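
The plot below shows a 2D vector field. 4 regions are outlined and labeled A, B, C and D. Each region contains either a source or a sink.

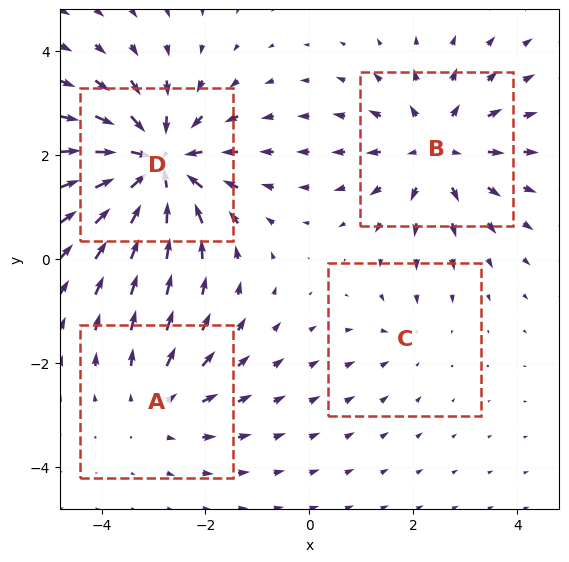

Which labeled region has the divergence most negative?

Divergence at each region's feature centre — A: about +3, B: about +4, C: about -2, D: about -7. Region D is most negative.

D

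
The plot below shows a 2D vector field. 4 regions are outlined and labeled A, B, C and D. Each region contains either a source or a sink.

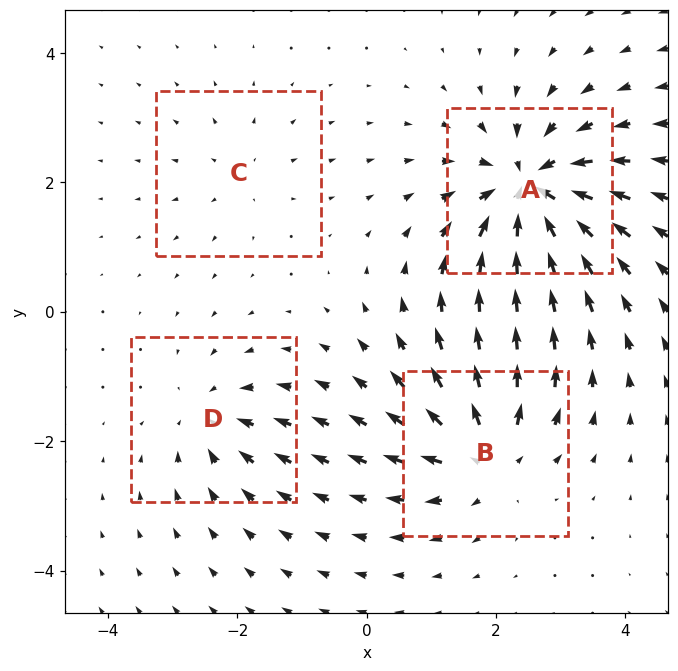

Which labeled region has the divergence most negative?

A

Divergence at each region's feature centre — A: about -8, B: about +6, C: about +2, D: about -4. Region A is most negative.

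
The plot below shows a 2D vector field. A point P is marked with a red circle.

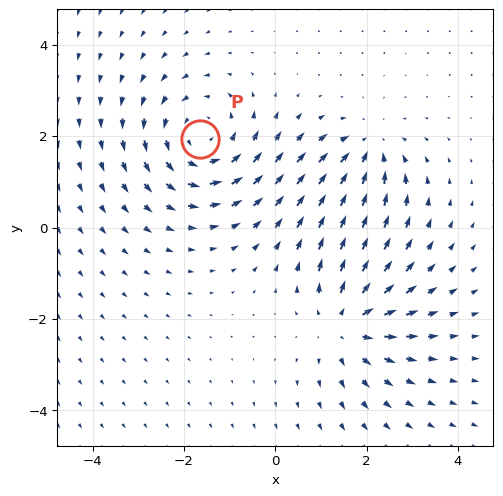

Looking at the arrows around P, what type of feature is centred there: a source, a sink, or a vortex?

At P (-1.6, 1.9) the arrows circulate counterclockwise. Divergence ≈0, curl about +4 — near-zero divergence with nonzero curl is a vortex.

vortex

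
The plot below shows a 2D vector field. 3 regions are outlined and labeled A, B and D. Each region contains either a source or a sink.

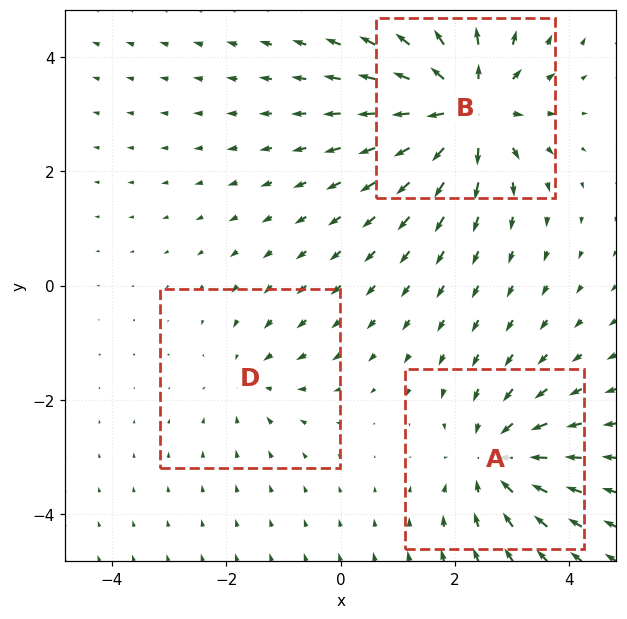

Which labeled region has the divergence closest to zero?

D

Divergence at each region's feature centre — A: about -4, B: about +5, D: about -2. Region D is closest to zero.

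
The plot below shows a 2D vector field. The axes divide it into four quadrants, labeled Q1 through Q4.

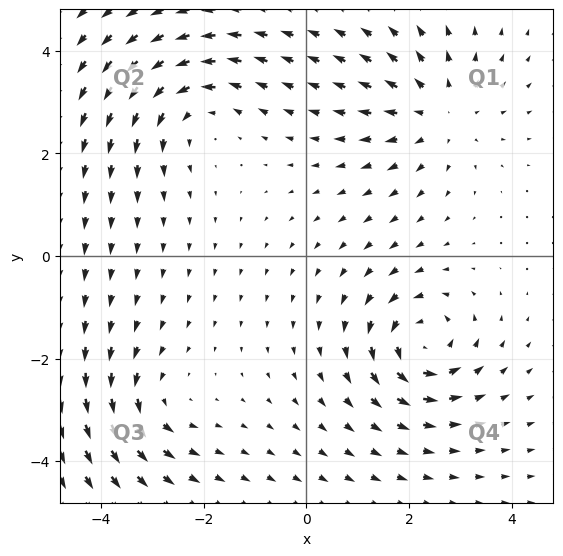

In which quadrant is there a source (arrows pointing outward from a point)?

The source sits at approximately (2.6, 2.8), which lies in quadrant Q1. The divergence there is about +4, positive as expected for a source.

Q1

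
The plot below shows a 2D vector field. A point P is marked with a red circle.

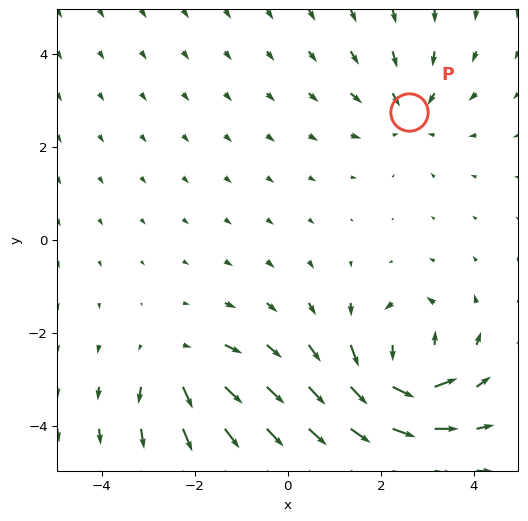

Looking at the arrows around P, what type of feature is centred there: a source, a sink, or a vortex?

At P (2.6, 2.7) the arrows converge inward. Divergence about -3, curl ≈0 — negative divergence with near-zero curl is a sink.

sink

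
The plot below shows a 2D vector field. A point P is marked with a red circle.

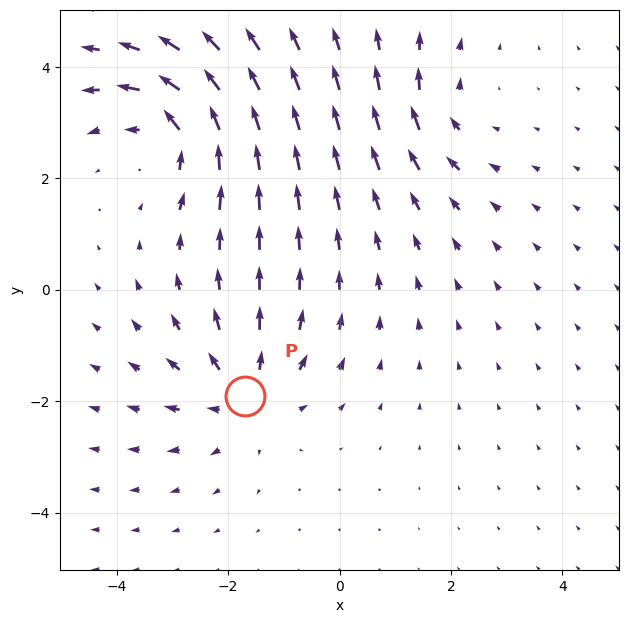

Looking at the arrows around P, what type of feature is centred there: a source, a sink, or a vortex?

At P (-1.7, -1.9) the arrows spread outward. Divergence about +4, curl ≈0 — positive divergence with near-zero curl is a source.

source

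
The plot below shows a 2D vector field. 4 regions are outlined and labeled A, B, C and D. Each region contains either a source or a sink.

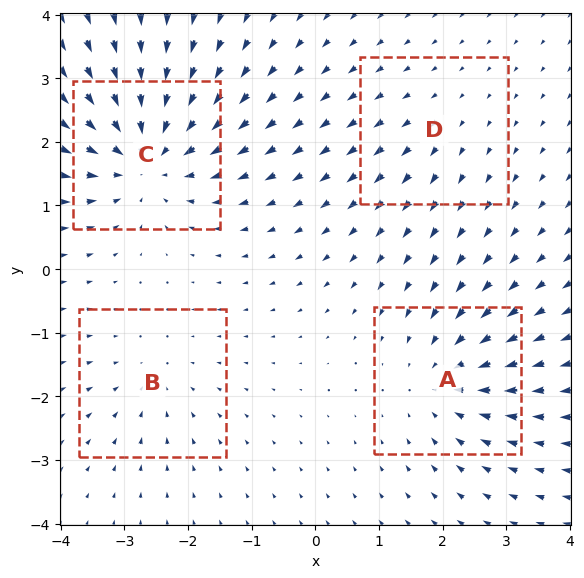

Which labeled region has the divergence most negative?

C

Divergence at each region's feature centre — A: about -4, B: about -3, C: about -7, D: about +2. Region C is most negative.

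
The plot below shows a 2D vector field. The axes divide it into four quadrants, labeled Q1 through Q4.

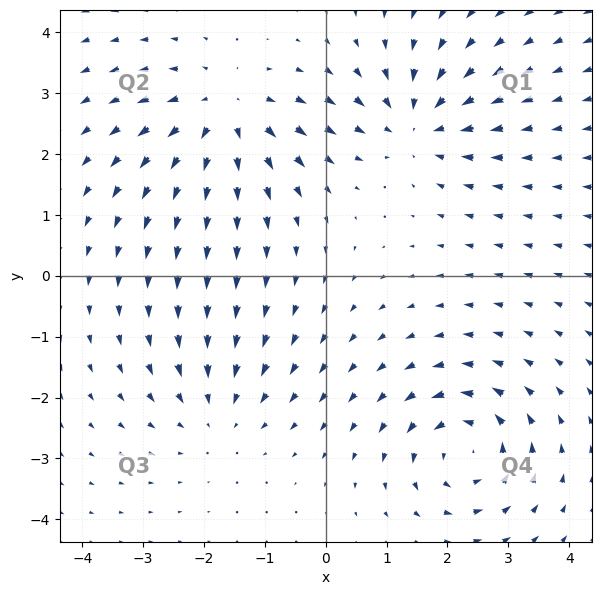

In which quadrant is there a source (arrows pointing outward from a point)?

The source sits at approximately (-1.6, 2.7), which lies in quadrant Q2. The divergence there is about +4, positive as expected for a source.

Q2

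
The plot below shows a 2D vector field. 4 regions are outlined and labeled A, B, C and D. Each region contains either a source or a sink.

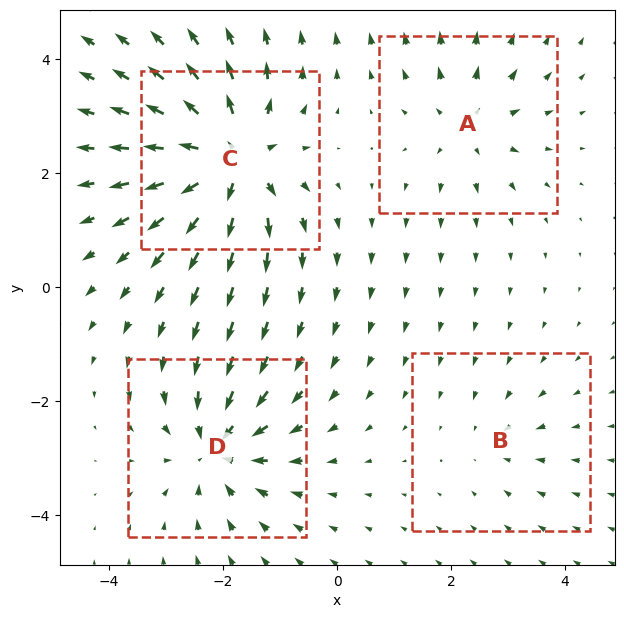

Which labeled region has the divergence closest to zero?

Divergence at each region's feature centre — A: about +4, B: about -2, C: about +8, D: about -5. Region B is closest to zero.

B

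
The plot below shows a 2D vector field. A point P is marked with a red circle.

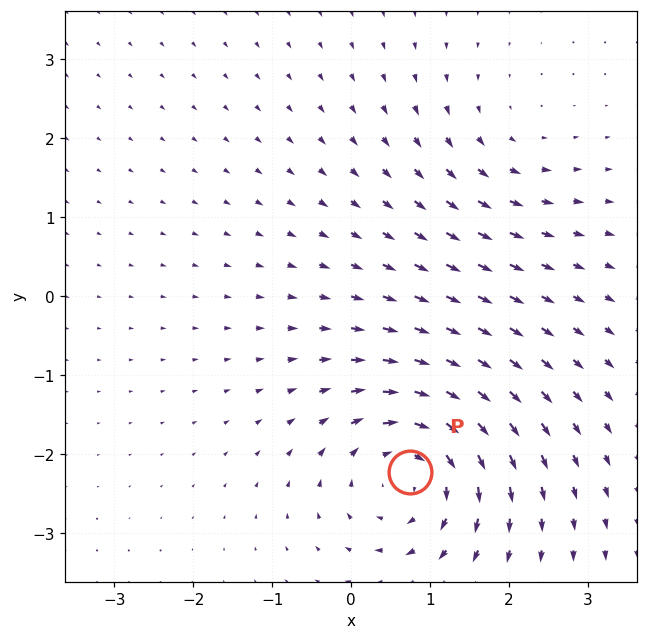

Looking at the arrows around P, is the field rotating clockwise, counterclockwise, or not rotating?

clockwise

Near P at (0.7, -2.2) the arrows circulate clockwise. The curl (z-component) there is about -6; negative curl means clockwise rotation.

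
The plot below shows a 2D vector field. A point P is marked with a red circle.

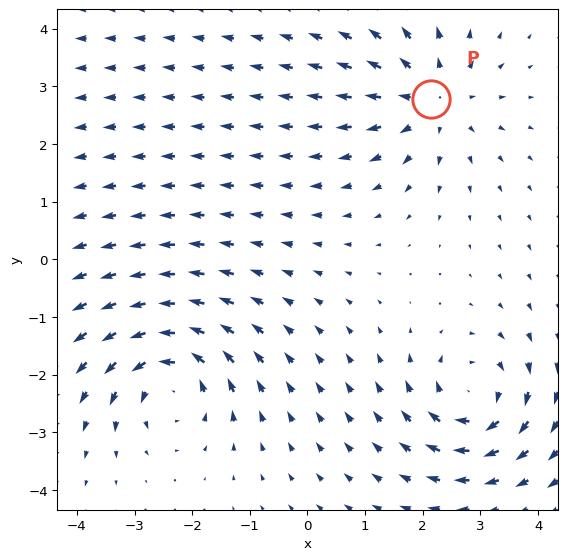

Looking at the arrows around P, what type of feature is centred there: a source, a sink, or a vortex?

source

At P (2.1, 2.8) the arrows spread outward. Divergence about +4, curl ≈0 — positive divergence with near-zero curl is a source.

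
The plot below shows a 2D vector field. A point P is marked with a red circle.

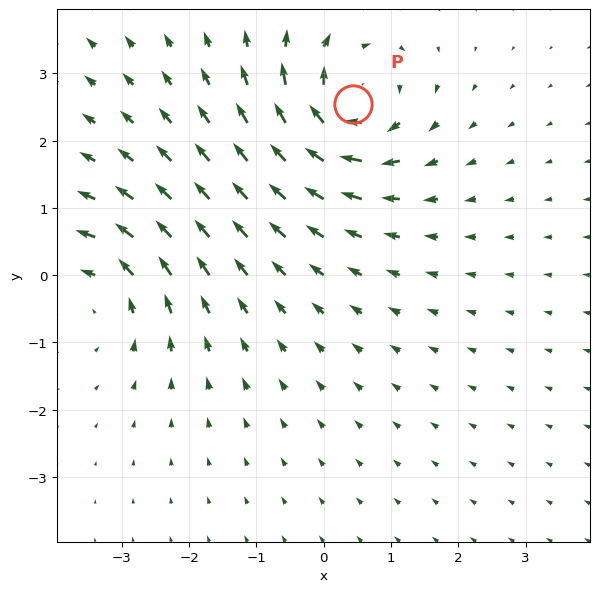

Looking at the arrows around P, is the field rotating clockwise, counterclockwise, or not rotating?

Near P at (0.4, 2.5) the arrows circulate clockwise. The curl (z-component) there is about -6; negative curl means clockwise rotation.

clockwise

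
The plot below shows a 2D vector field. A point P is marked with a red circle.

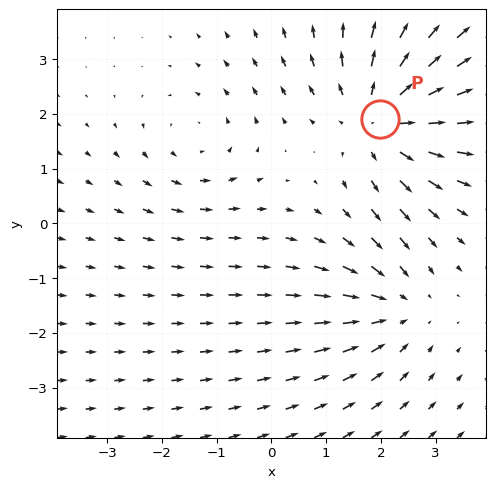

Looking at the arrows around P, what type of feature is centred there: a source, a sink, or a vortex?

At P (2.0, 1.9) the arrows spread outward. Divergence about +4, curl ≈0 — positive divergence with near-zero curl is a source.

source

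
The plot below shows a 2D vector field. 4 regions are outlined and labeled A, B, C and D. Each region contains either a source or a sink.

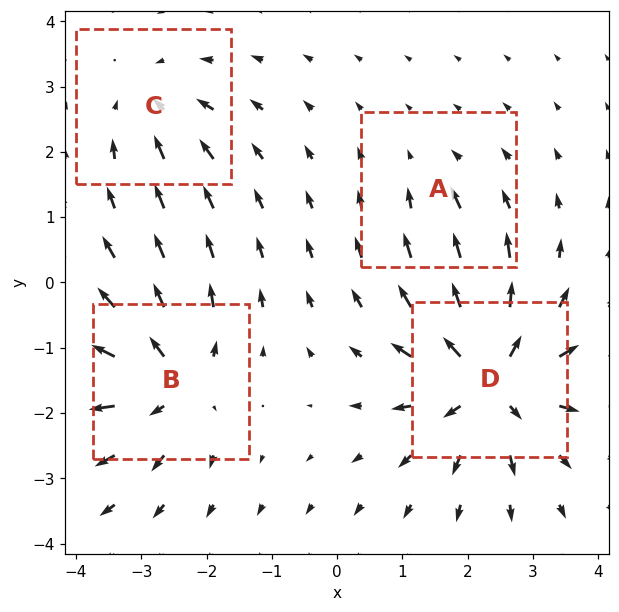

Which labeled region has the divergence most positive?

D

Divergence at each region's feature centre — A: about -2, B: about +6, C: about -4, D: about +9. Region D is most positive.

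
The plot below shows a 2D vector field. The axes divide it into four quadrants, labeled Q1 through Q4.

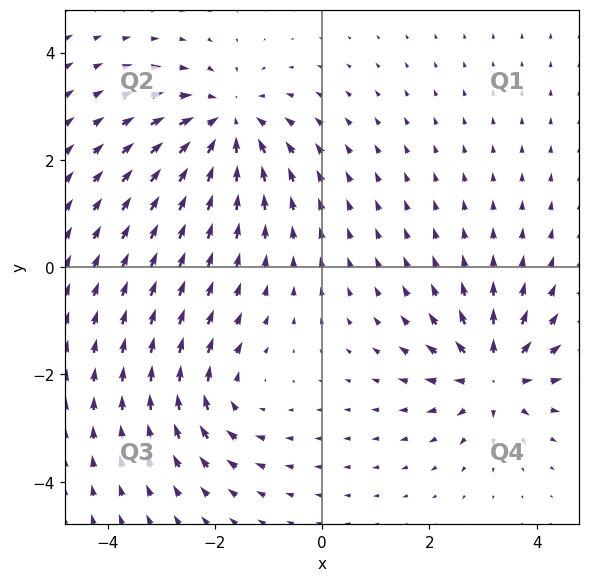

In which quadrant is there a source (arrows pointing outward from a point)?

Q4

The source sits at approximately (3.2, -2.0), which lies in quadrant Q4. The divergence there is about +5, positive as expected for a source.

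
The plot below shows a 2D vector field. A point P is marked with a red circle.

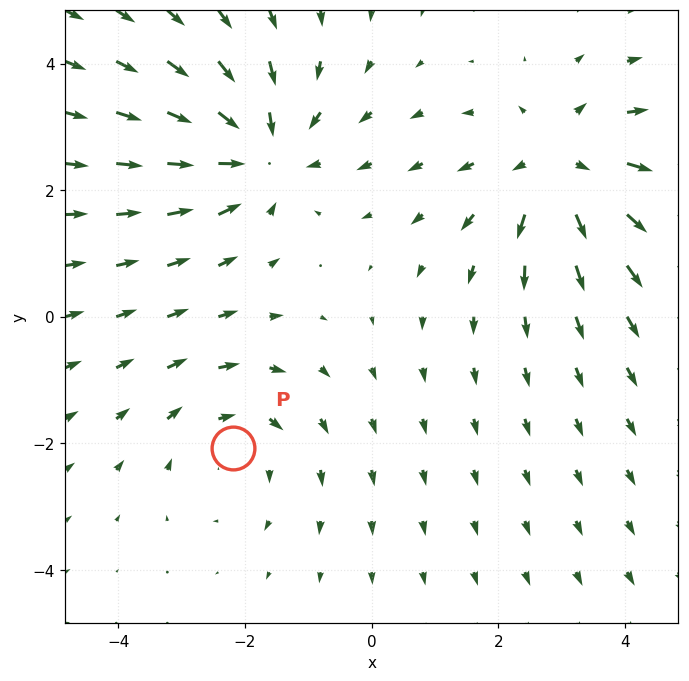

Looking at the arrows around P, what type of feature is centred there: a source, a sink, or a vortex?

vortex

At P (-2.2, -2.1) the arrows circulate clockwise. Divergence ≈0, curl about -2 — near-zero divergence with nonzero curl is a vortex.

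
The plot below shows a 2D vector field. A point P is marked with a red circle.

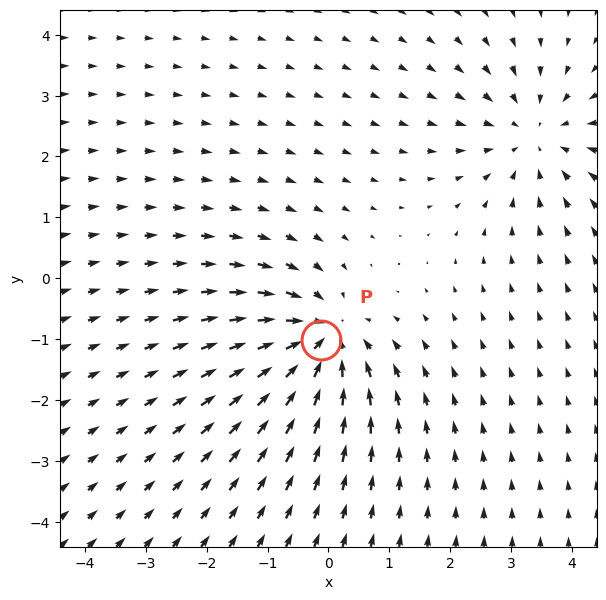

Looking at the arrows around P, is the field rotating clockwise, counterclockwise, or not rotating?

Near P at (-0.1, -1.0) the arrows show no circulation. The curl there is ≈0.

not rotating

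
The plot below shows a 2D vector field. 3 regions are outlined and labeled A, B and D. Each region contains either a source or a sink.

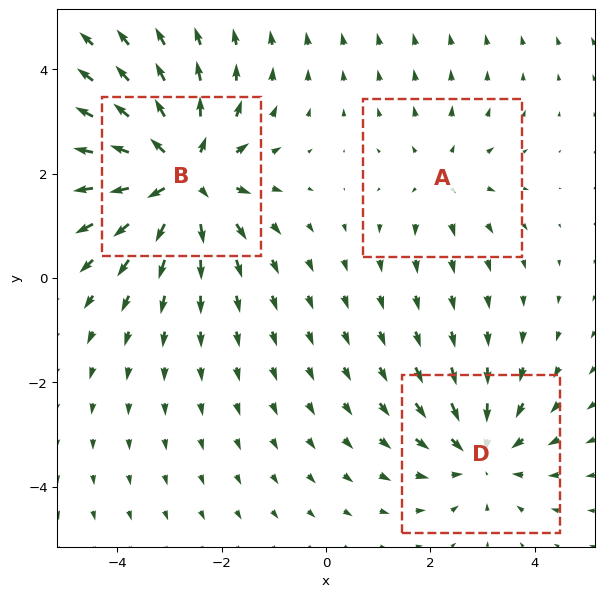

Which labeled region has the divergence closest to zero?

A

Divergence at each region's feature centre — A: about +2, B: about +5, D: about -3. Region A is closest to zero.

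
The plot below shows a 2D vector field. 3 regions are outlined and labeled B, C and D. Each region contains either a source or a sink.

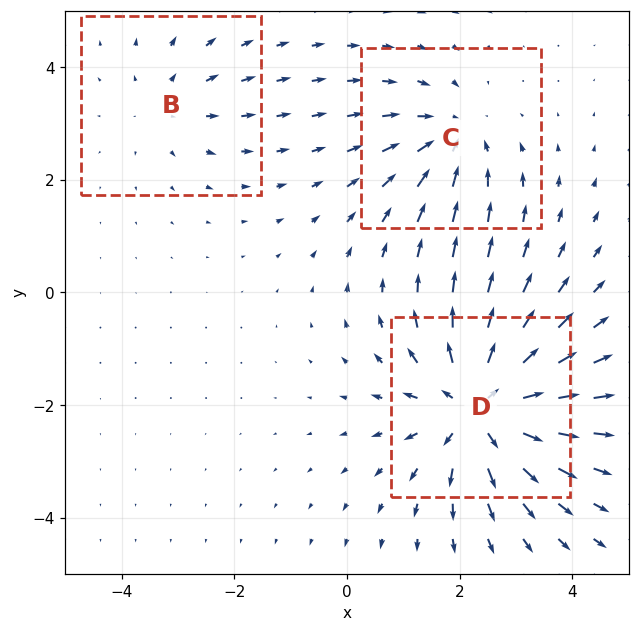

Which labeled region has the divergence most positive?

D

Divergence at each region's feature centre — B: about +2, C: about -3, D: about +5. Region D is most positive.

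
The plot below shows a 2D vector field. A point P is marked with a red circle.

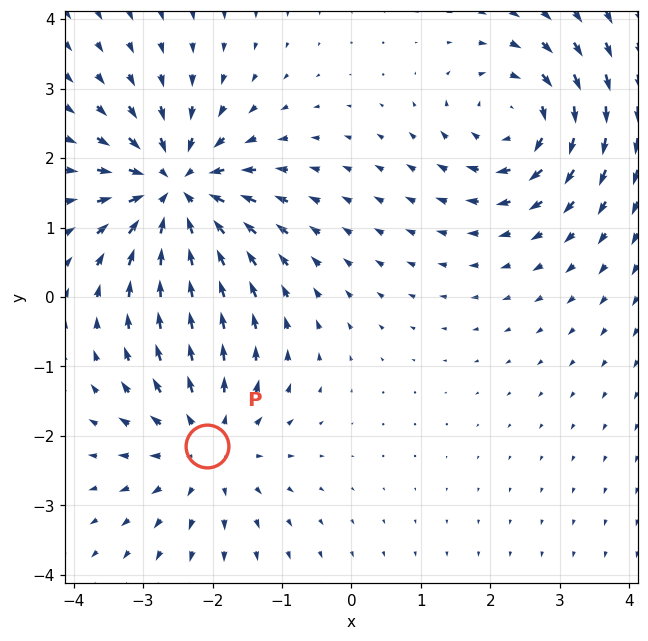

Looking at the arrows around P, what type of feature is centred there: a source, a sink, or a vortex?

source

At P (-2.1, -2.1) the arrows spread outward. Divergence about +3, curl ≈0 — positive divergence with near-zero curl is a source.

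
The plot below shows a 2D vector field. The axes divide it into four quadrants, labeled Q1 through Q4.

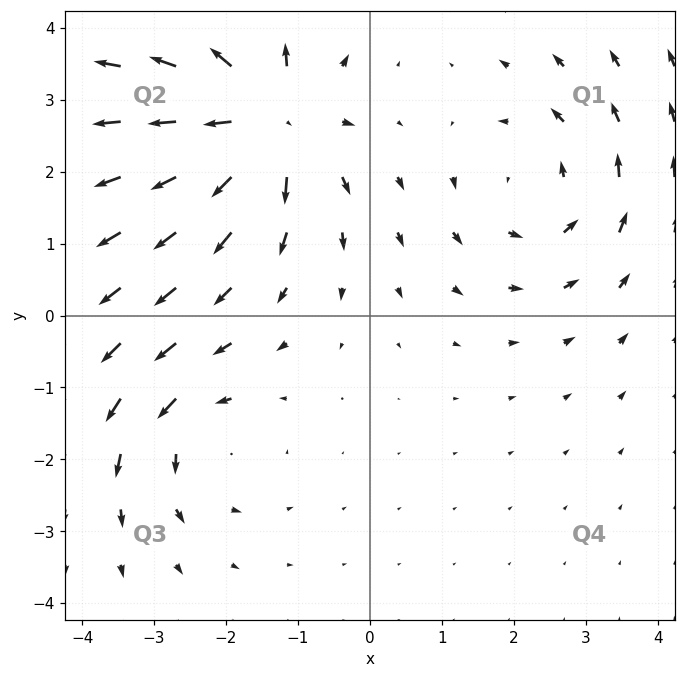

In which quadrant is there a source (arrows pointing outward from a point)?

The source sits at approximately (-1.5, 2.7), which lies in quadrant Q2. The divergence there is about +5, positive as expected for a source.

Q2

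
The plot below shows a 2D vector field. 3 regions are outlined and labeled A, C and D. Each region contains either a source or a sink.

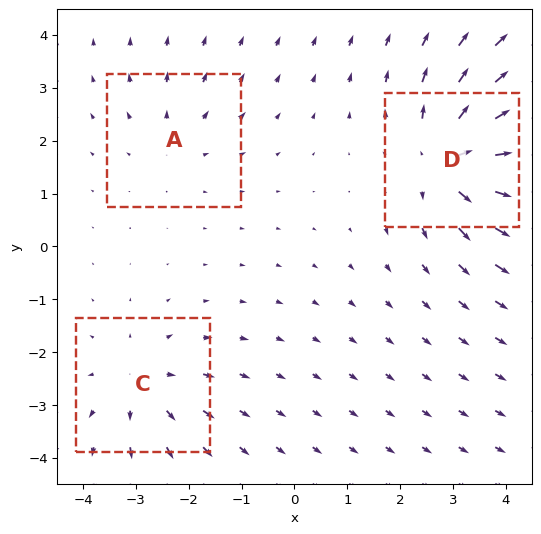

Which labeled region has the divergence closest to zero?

A

Divergence at each region's feature centre — A: about +2, C: about +3, D: about +5. Region A is closest to zero.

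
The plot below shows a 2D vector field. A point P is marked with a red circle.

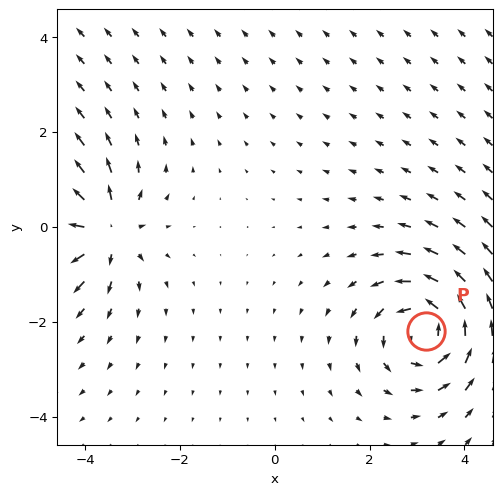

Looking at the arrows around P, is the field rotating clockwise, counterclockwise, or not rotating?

counterclockwise

Near P at (3.2, -2.2) the arrows circulate counterclockwise. The curl (z-component) there is about +4; positive curl means counterclockwise rotation.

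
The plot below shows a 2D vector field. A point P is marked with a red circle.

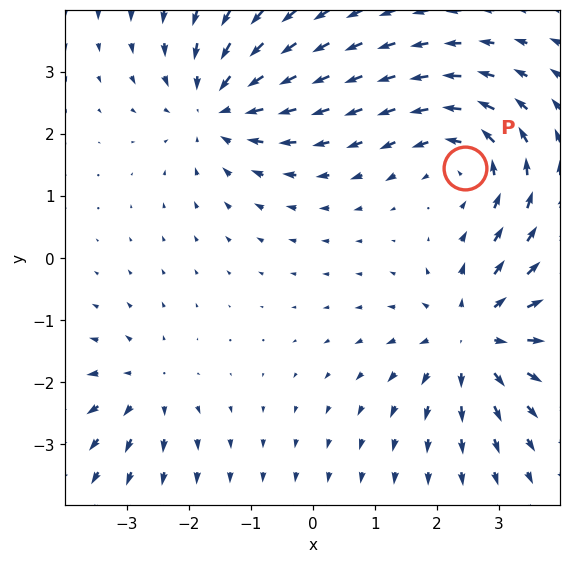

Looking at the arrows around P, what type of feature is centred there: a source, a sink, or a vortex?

At P (2.5, 1.5) the arrows circulate counterclockwise. Divergence ≈0, curl about +5 — near-zero divergence with nonzero curl is a vortex.

vortex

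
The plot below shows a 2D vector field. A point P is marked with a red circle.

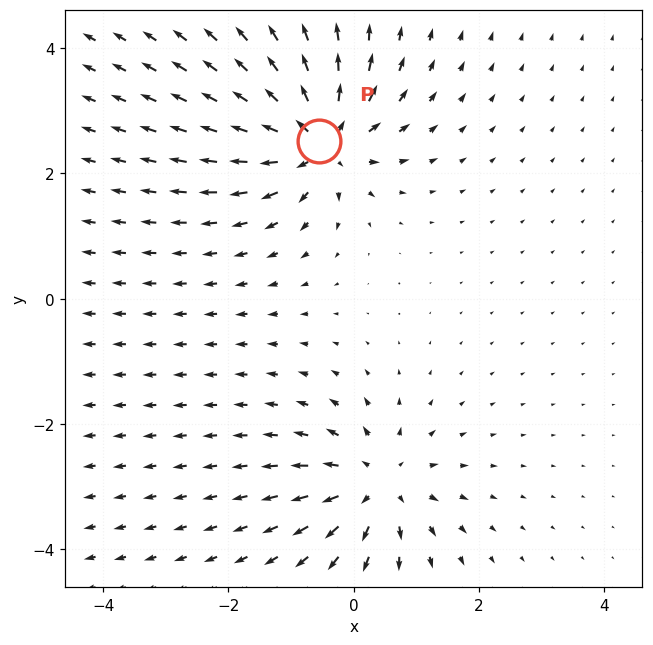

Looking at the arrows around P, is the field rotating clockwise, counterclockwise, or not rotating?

Near P at (-0.6, 2.5) the arrows show no circulation. The curl there is ≈0.

not rotating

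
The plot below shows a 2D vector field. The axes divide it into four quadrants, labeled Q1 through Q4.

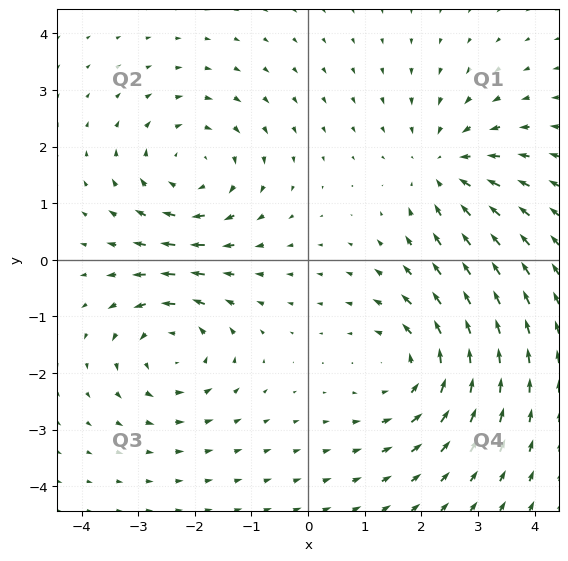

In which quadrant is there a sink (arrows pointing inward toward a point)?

Q1

The sink sits at approximately (2.4, 1.6), which lies in quadrant Q1. The divergence there is about -4, negative as expected for a sink.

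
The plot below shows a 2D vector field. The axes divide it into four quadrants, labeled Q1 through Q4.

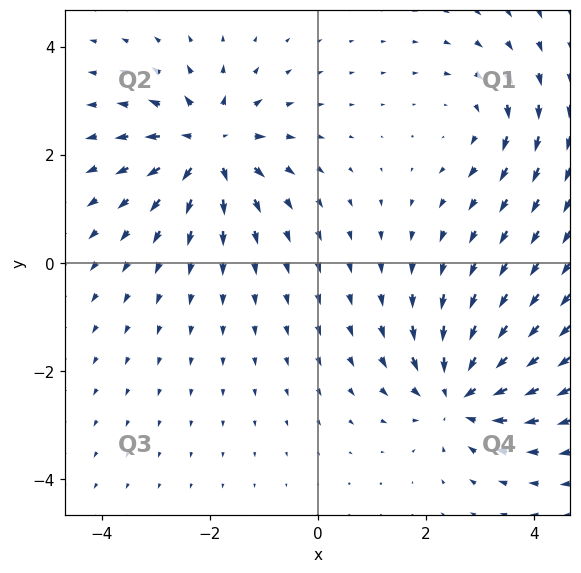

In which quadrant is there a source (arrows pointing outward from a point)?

Q2

The source sits at approximately (-2.0, 2.2), which lies in quadrant Q2. The divergence there is about +6, positive as expected for a source.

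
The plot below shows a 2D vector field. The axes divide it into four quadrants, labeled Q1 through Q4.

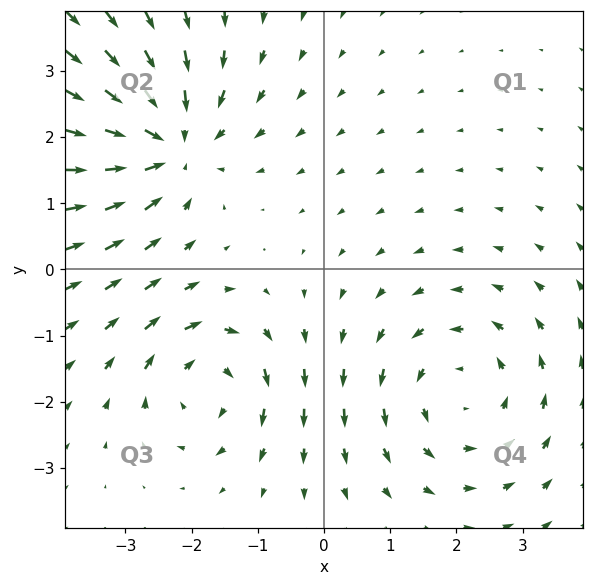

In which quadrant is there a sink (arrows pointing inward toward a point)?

The sink sits at approximately (-2.3, 1.9), which lies in quadrant Q2. The divergence there is about -5, negative as expected for a sink.

Q2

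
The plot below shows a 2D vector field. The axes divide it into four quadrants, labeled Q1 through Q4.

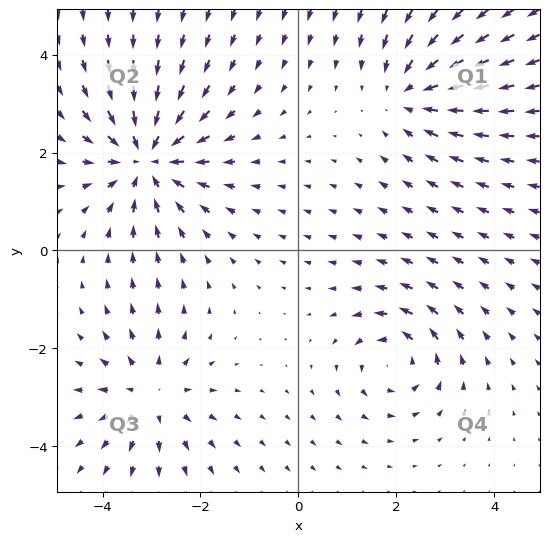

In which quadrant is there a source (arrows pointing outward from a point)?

Q3

The source sits at approximately (-3.0, -3.0), which lies in quadrant Q3. The divergence there is about +3, positive as expected for a source.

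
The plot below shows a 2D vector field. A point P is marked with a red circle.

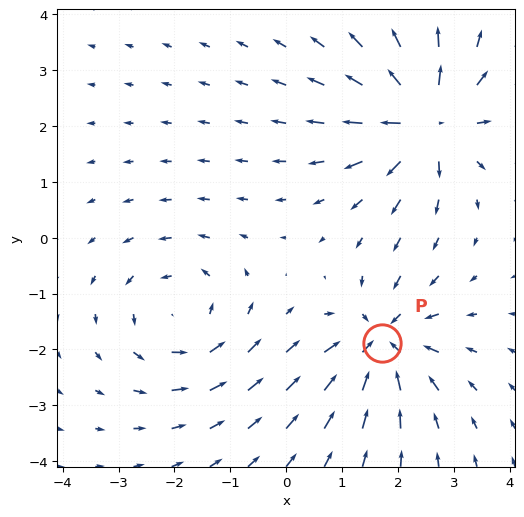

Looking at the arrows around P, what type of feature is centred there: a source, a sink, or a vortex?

sink

At P (1.7, -1.9) the arrows converge inward. Divergence about -5, curl ≈0 — negative divergence with near-zero curl is a sink.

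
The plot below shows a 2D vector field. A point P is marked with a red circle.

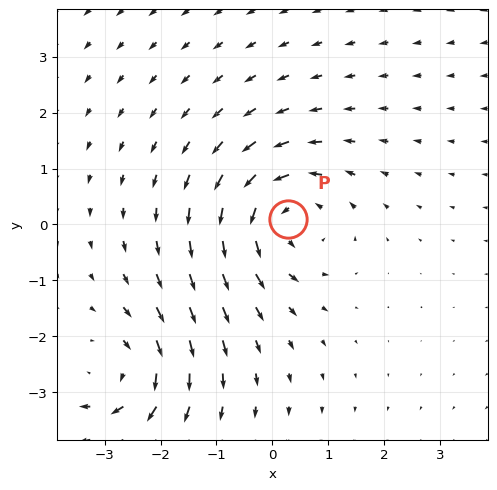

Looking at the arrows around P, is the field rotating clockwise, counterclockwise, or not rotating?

Near P at (0.3, 0.1) the arrows circulate counterclockwise. The curl (z-component) there is about +5; positive curl means counterclockwise rotation.

counterclockwise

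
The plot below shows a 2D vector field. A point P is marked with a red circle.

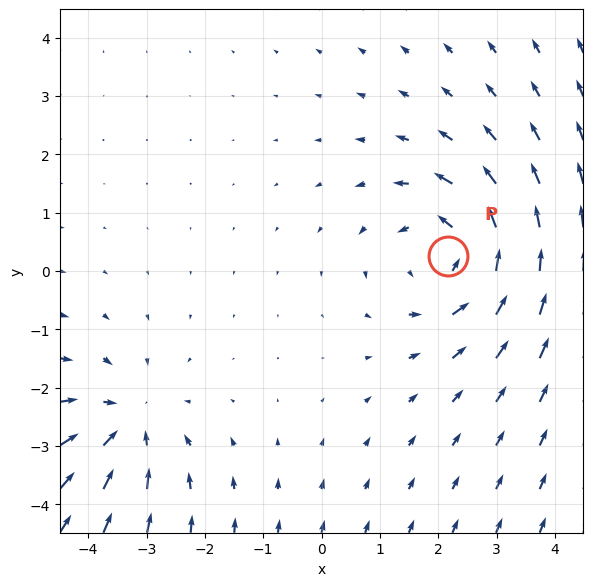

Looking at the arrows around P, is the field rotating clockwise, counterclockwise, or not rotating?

counterclockwise

Near P at (2.2, 0.3) the arrows circulate counterclockwise. The curl (z-component) there is about +3; positive curl means counterclockwise rotation.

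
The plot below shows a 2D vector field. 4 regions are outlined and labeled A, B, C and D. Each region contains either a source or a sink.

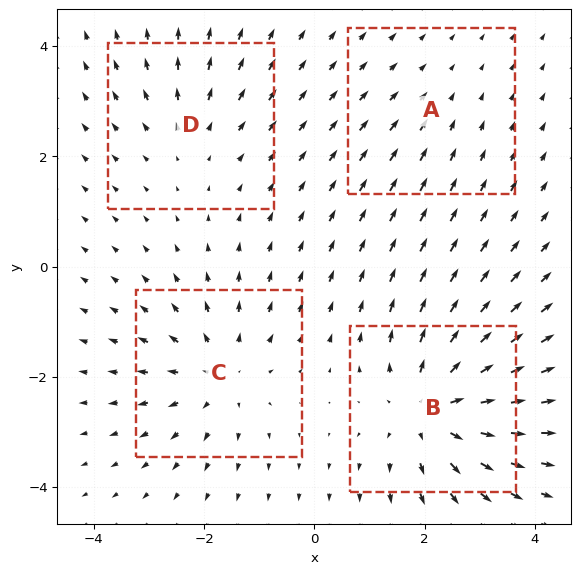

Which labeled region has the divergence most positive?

B

Divergence at each region's feature centre — A: about -2, B: about +6, C: about +5, D: about +3. Region B is most positive.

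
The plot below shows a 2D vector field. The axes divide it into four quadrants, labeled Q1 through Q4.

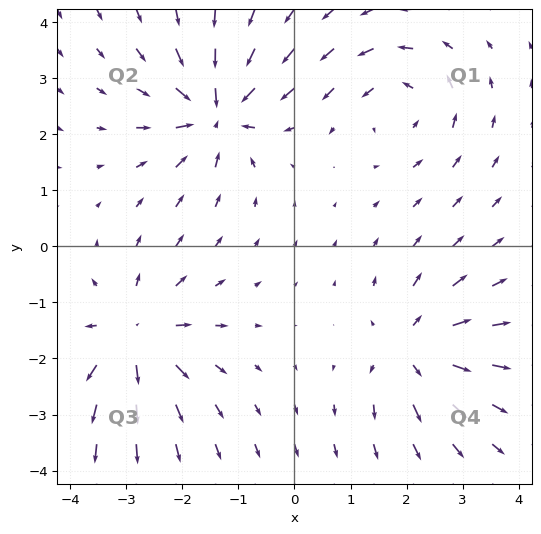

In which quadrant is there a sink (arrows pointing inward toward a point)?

Q2

The sink sits at approximately (-1.4, 2.4), which lies in quadrant Q2. The divergence there is about -6, negative as expected for a sink.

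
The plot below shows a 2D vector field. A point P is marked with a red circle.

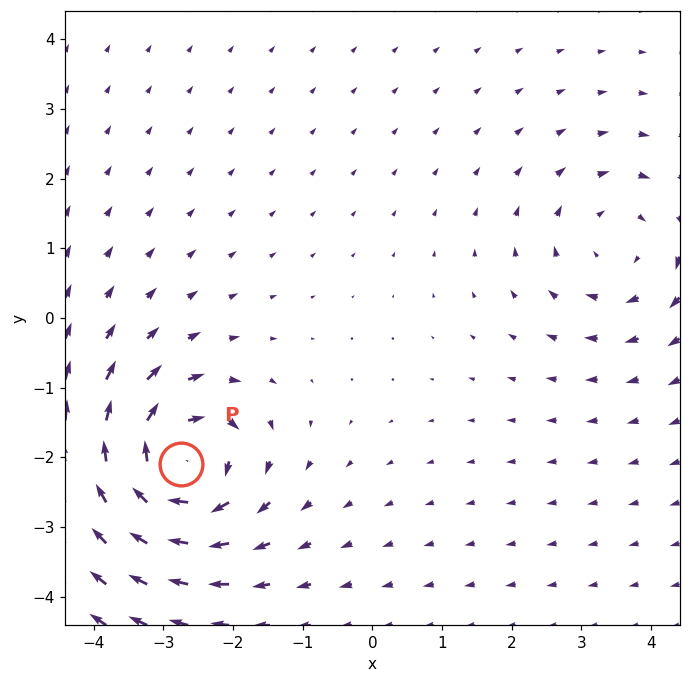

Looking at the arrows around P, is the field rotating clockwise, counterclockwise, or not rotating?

Near P at (-2.7, -2.1) the arrows circulate clockwise. The curl (z-component) there is about -6; negative curl means clockwise rotation.

clockwise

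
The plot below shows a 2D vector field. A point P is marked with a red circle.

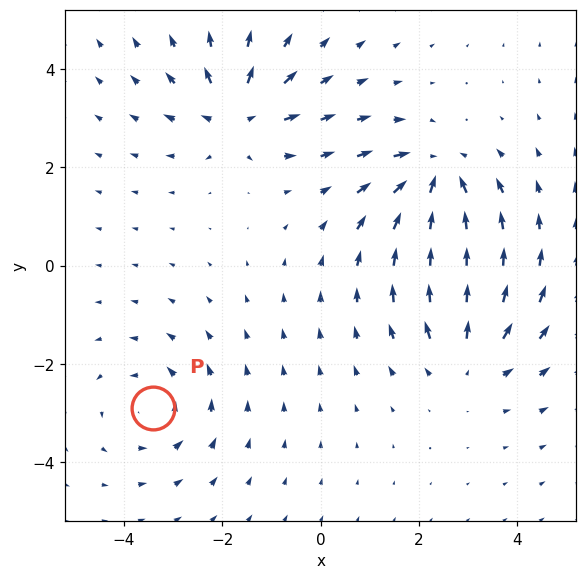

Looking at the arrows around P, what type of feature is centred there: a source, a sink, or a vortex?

At P (-3.4, -2.9) the arrows circulate counterclockwise. Divergence ≈0, curl about +3 — near-zero divergence with nonzero curl is a vortex.

vortex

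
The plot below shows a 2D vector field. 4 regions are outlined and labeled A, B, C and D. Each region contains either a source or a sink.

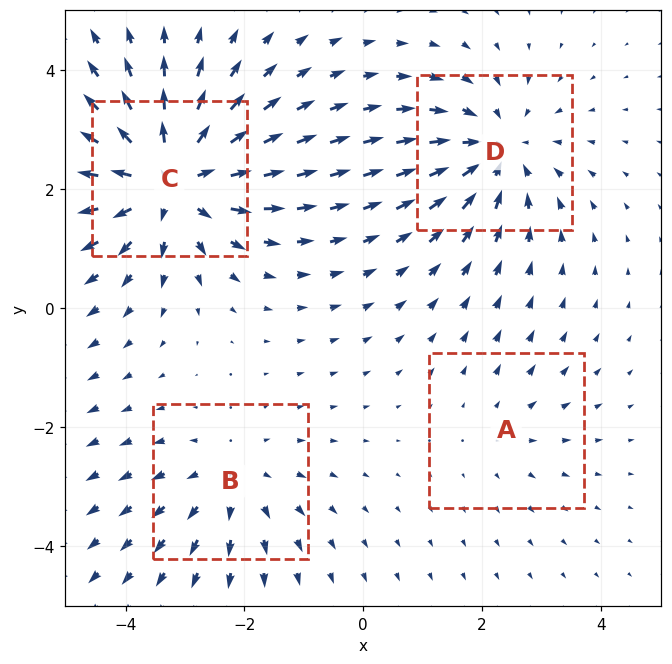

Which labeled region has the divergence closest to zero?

Divergence at each region's feature centre — A: about +2, B: about +3, C: about +6, D: about -4. Region A is closest to zero.

A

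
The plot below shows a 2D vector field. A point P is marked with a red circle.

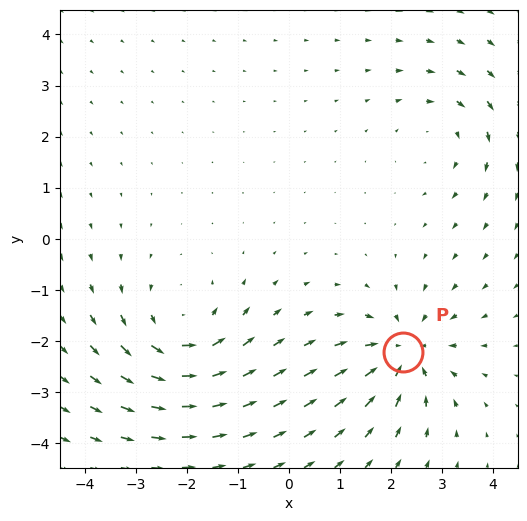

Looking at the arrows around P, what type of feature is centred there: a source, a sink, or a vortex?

sink

At P (2.2, -2.2) the arrows converge inward. Divergence about -5, curl ≈0 — negative divergence with near-zero curl is a sink.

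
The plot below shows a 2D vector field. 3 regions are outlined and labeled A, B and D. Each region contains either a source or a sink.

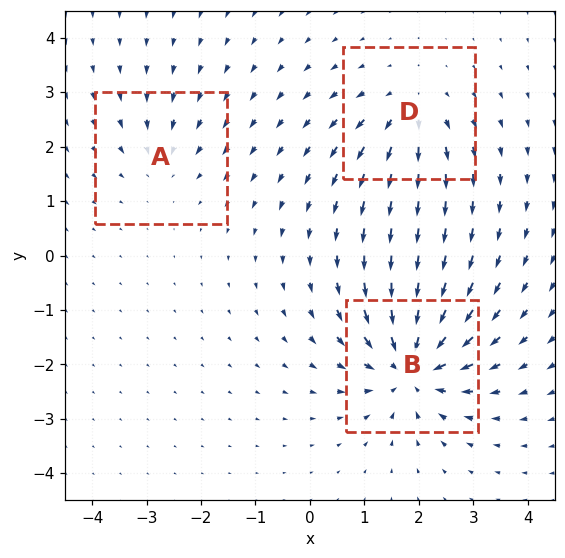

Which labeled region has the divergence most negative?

Divergence at each region's feature centre — A: about -2, B: about -6, D: about +3. Region B is most negative.

B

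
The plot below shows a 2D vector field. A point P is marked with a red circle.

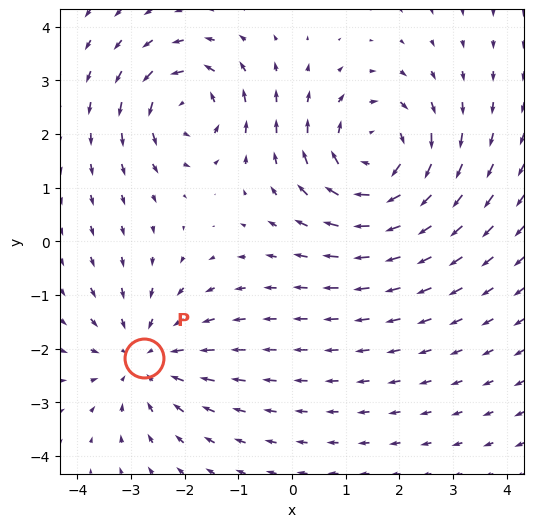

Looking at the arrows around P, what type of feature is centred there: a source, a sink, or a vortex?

sink

At P (-2.8, -2.2) the arrows converge inward. Divergence about -3, curl ≈0 — negative divergence with near-zero curl is a sink.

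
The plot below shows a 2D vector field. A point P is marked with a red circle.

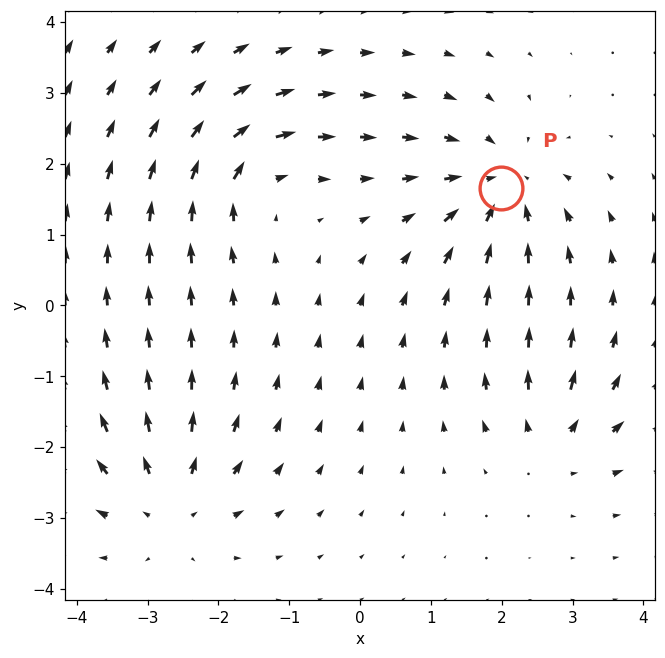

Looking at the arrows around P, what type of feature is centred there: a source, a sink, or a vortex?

At P (2.0, 1.7) the arrows converge inward. Divergence about -5, curl ≈0 — negative divergence with near-zero curl is a sink.

sink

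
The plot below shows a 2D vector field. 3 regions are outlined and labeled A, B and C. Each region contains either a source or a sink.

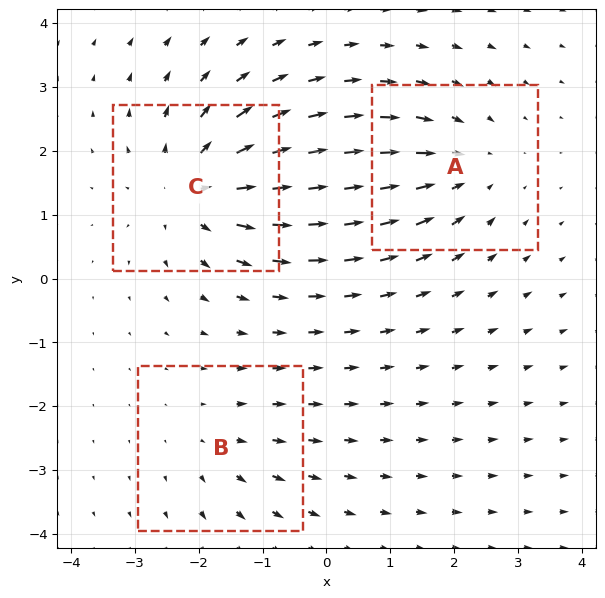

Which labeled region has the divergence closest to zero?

B

Divergence at each region's feature centre — A: about -3, B: about +2, C: about +4. Region B is closest to zero.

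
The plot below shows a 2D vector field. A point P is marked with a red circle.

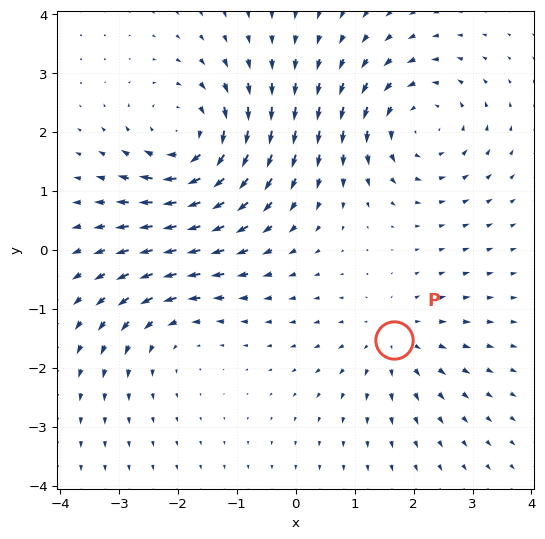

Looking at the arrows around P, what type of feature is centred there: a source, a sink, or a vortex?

At P (1.7, -1.5) the arrows spread outward. Divergence about +3, curl ≈0 — positive divergence with near-zero curl is a source.

source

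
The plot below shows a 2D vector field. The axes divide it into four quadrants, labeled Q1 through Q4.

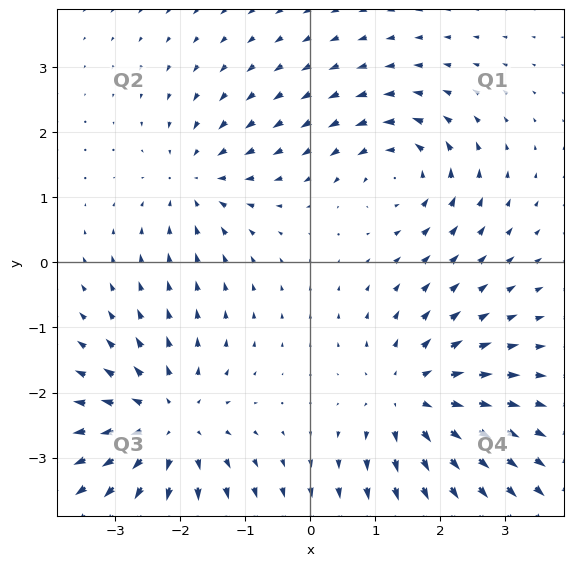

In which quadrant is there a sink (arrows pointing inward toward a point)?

The sink sits at approximately (-1.8, 1.3), which lies in quadrant Q2. The divergence there is about -3, negative as expected for a sink.

Q2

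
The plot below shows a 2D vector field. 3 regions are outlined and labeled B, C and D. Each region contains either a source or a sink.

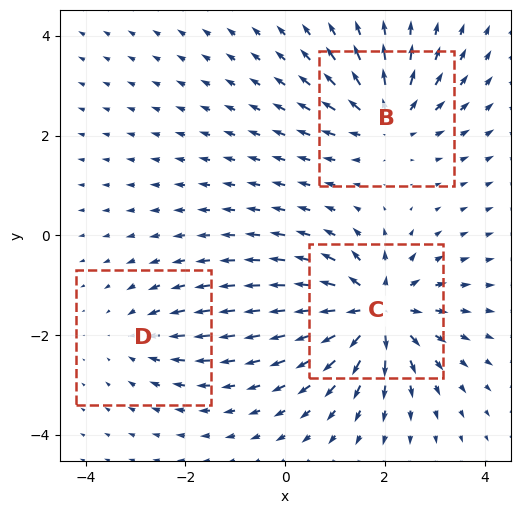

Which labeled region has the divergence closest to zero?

Divergence at each region's feature centre — B: about +4, C: about +6, D: about -2. Region D is closest to zero.

D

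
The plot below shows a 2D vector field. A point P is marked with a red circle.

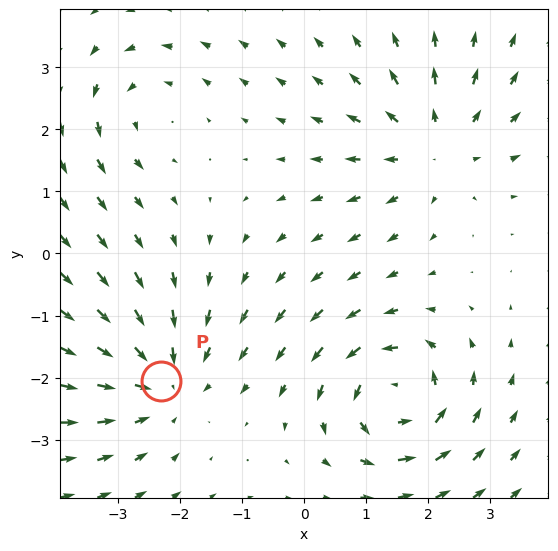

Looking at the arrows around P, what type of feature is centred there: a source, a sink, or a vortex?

sink

At P (-2.3, -2.1) the arrows converge inward. Divergence about -4, curl ≈0 — negative divergence with near-zero curl is a sink.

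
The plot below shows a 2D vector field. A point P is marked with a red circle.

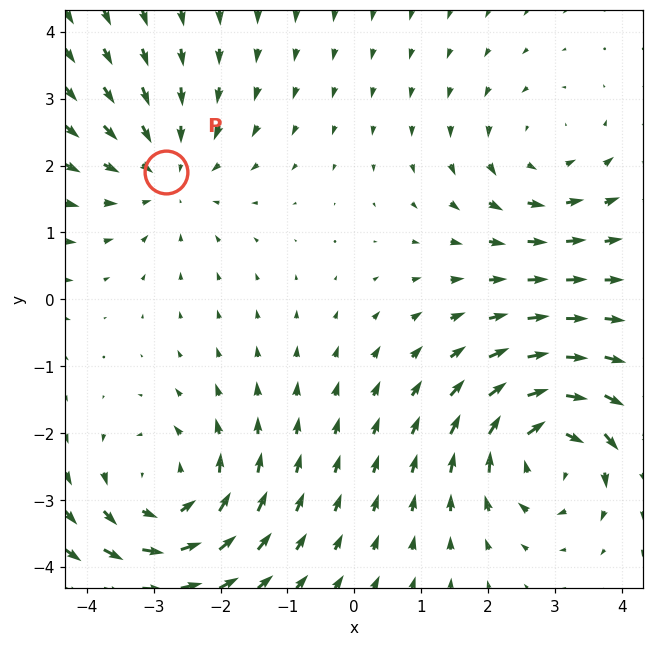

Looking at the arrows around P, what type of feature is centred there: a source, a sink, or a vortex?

sink

At P (-2.8, 1.9) the arrows converge inward. Divergence about -3, curl ≈0 — negative divergence with near-zero curl is a sink.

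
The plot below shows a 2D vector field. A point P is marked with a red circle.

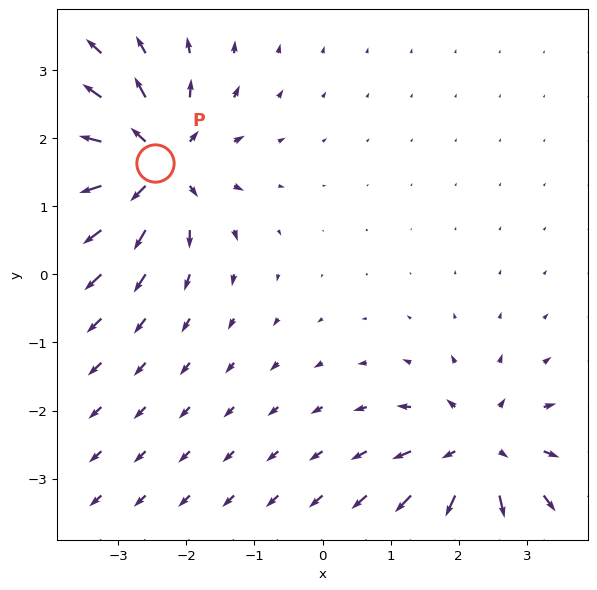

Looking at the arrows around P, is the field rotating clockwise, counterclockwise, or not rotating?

Near P at (-2.5, 1.6) the arrows show no circulation. The curl there is ≈0.

not rotating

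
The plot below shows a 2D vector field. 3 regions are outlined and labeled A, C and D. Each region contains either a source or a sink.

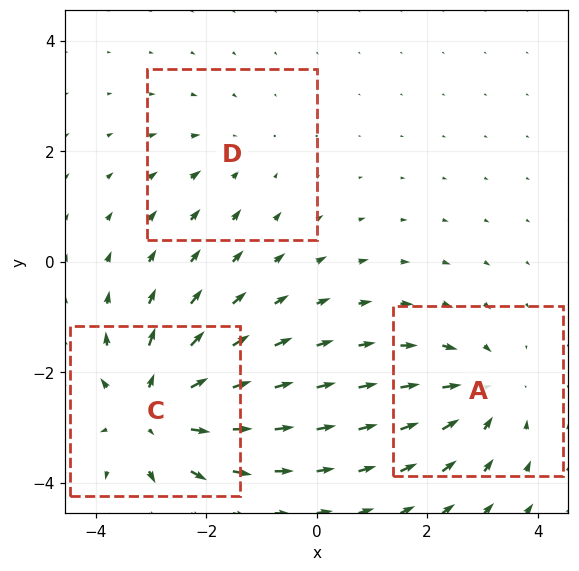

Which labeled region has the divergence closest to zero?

Divergence at each region's feature centre — A: about -3, C: about +4, D: about -2. Region D is closest to zero.

D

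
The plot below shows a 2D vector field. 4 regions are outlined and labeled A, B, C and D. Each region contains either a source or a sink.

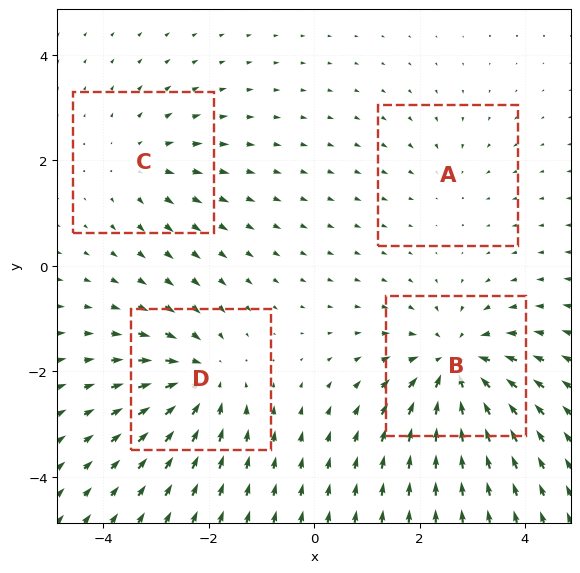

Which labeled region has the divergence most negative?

B

Divergence at each region's feature centre — A: about -2, B: about -6, C: about +3, D: about -5. Region B is most negative.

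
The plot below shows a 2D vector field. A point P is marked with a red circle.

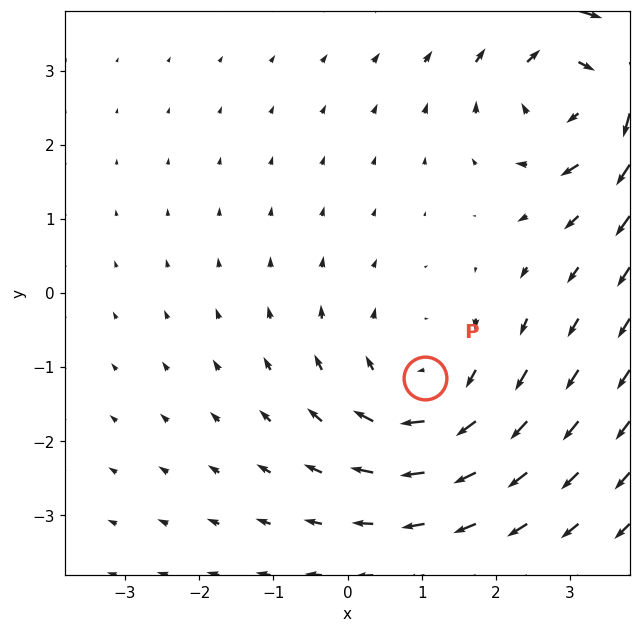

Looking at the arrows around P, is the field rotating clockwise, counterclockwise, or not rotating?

Near P at (1.0, -1.1) the arrows circulate clockwise. The curl (z-component) there is about -3; negative curl means clockwise rotation.

clockwise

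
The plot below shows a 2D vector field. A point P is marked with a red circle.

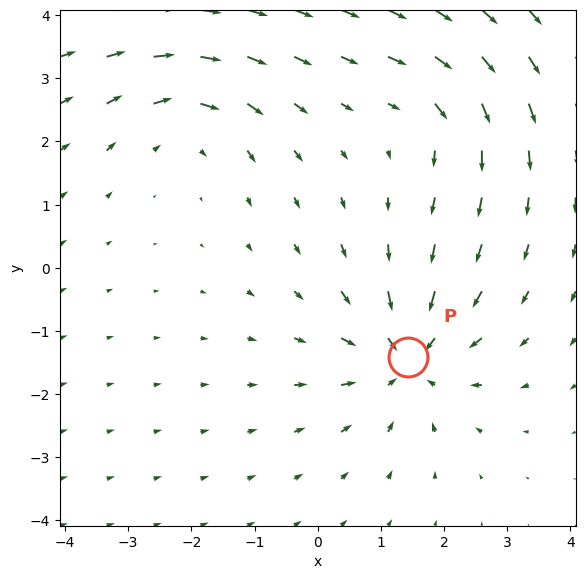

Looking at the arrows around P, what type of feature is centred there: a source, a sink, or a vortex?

sink

At P (1.4, -1.4) the arrows converge inward. Divergence about -5, curl ≈0 — negative divergence with near-zero curl is a sink.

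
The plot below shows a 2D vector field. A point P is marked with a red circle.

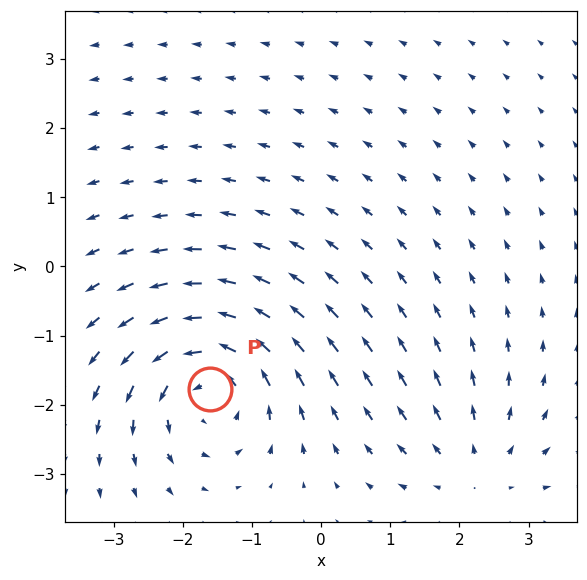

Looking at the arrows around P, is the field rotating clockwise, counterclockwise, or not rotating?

counterclockwise

Near P at (-1.6, -1.8) the arrows circulate counterclockwise. The curl (z-component) there is about +5; positive curl means counterclockwise rotation.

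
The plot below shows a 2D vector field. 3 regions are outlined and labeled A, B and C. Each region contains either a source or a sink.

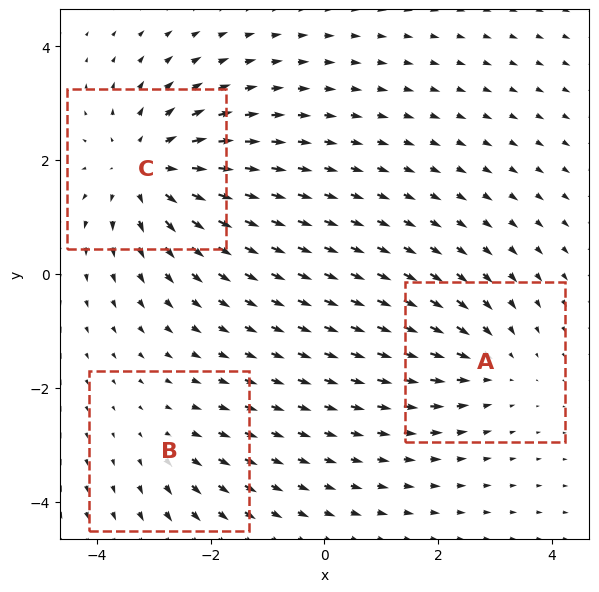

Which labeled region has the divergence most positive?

Divergence at each region's feature centre — A: about -3, B: about +2, C: about +4. Region C is most positive.

C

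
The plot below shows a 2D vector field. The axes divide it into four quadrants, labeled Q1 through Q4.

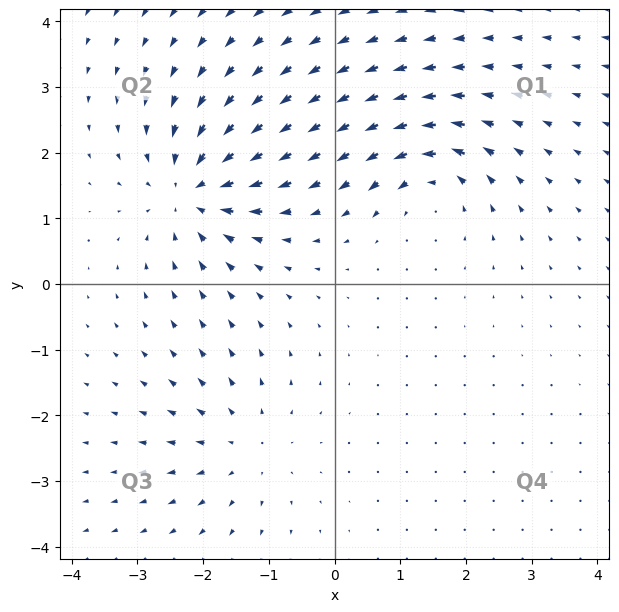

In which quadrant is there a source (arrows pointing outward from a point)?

Q3

The source sits at approximately (-1.4, -2.5), which lies in quadrant Q3. The divergence there is about +3, positive as expected for a source.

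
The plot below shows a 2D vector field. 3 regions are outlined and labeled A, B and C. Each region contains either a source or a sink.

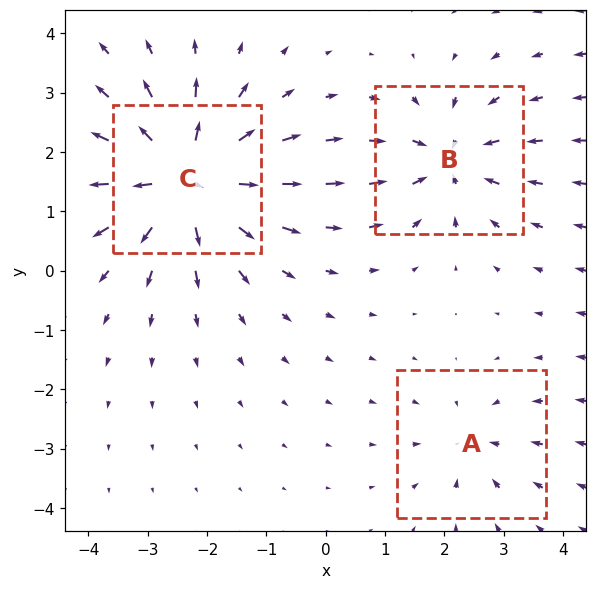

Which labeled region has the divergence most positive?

C

Divergence at each region's feature centre — A: about -2, B: about -4, C: about +6. Region C is most positive.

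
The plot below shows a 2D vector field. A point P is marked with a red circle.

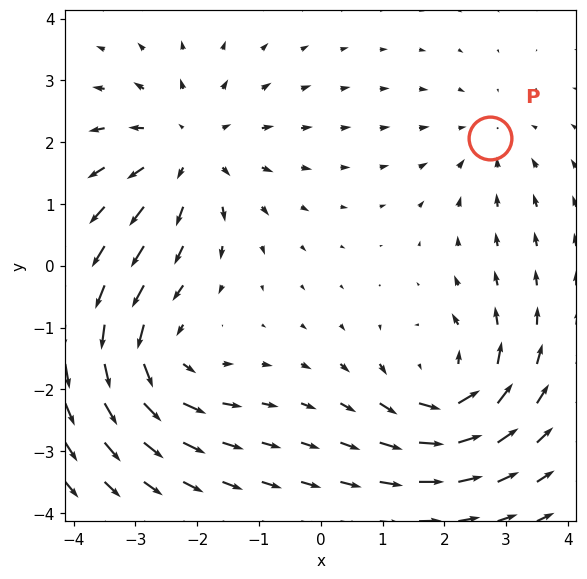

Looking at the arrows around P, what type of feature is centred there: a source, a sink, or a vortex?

sink

At P (2.7, 2.1) the arrows converge inward. Divergence about -2, curl ≈0 — negative divergence with near-zero curl is a sink.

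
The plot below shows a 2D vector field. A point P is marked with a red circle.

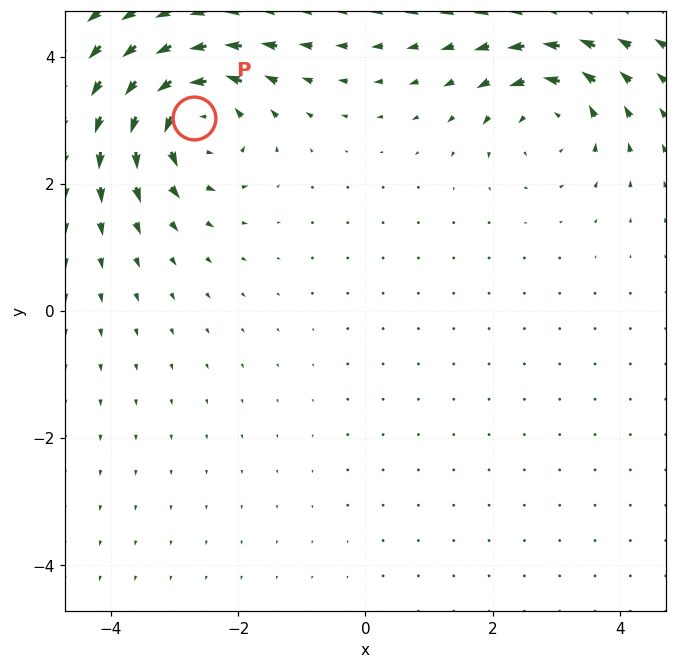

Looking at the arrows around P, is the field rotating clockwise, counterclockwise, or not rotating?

counterclockwise

Near P at (-2.7, 3.0) the arrows circulate counterclockwise. The curl (z-component) there is about +5; positive curl means counterclockwise rotation.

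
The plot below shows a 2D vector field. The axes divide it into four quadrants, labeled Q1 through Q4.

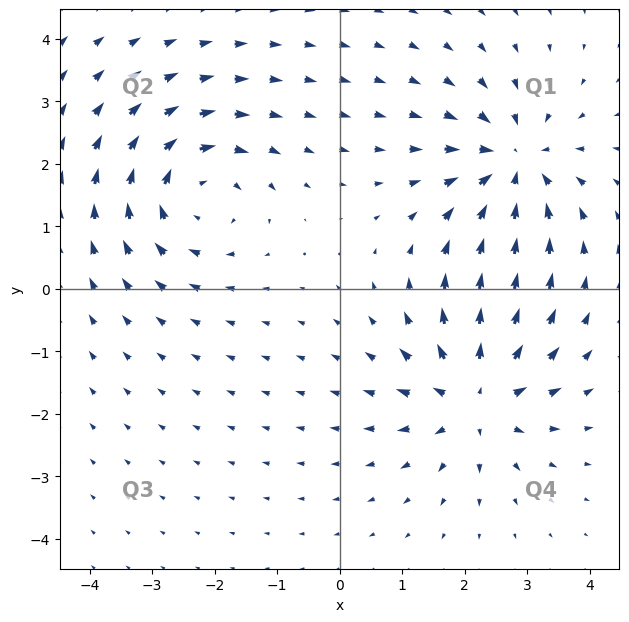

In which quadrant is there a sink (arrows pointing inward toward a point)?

The sink sits at approximately (2.8, 2.0), which lies in quadrant Q1. The divergence there is about -5, negative as expected for a sink.

Q1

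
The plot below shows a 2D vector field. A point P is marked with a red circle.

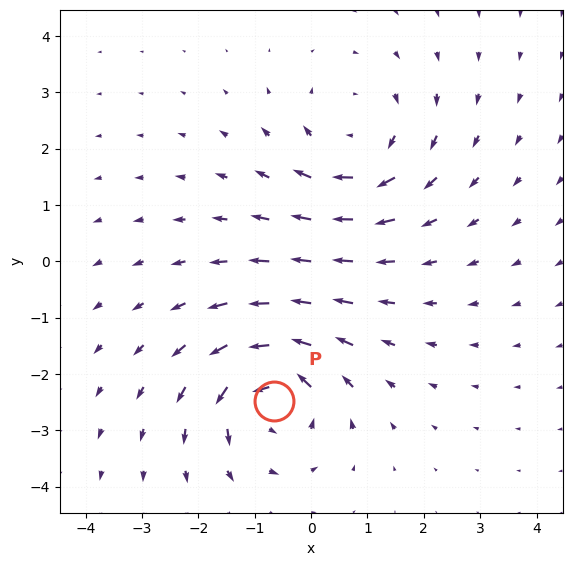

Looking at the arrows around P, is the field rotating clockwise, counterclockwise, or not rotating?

counterclockwise

Near P at (-0.7, -2.5) the arrows circulate counterclockwise. The curl (z-component) there is about +4; positive curl means counterclockwise rotation.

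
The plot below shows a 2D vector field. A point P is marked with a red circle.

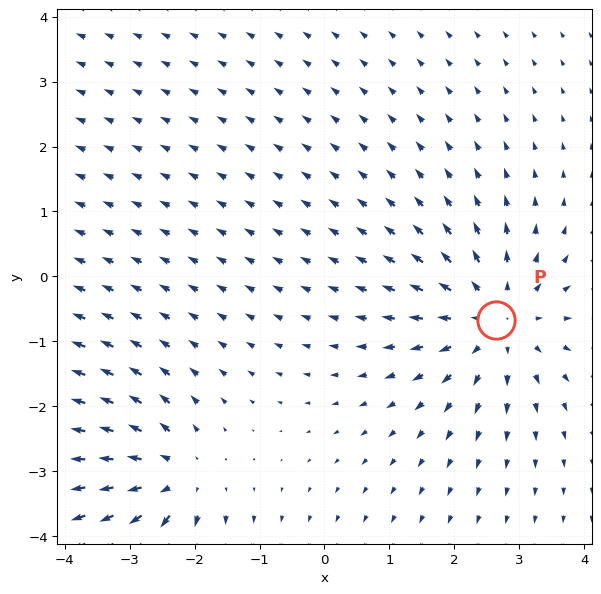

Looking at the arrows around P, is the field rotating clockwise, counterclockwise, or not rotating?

not rotating

Near P at (2.6, -0.7) the arrows show no circulation. The curl there is ≈0.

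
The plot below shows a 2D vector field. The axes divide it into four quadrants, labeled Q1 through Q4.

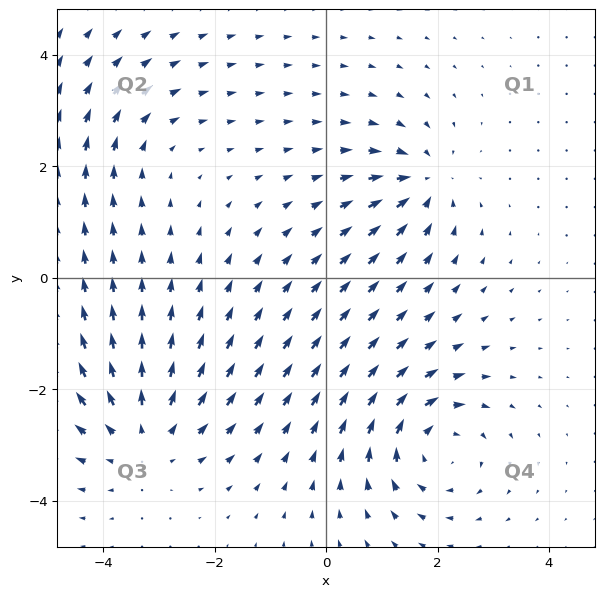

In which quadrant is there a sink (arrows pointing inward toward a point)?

Q1

The sink sits at approximately (1.7, 1.7), which lies in quadrant Q1. The divergence there is about -5, negative as expected for a sink.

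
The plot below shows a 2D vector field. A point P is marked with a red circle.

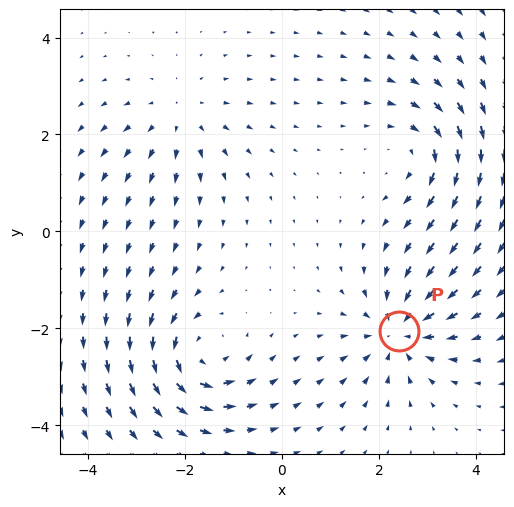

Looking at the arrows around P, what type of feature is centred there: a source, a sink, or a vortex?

sink

At P (2.4, -2.1) the arrows converge inward. Divergence about -6, curl ≈0 — negative divergence with near-zero curl is a sink.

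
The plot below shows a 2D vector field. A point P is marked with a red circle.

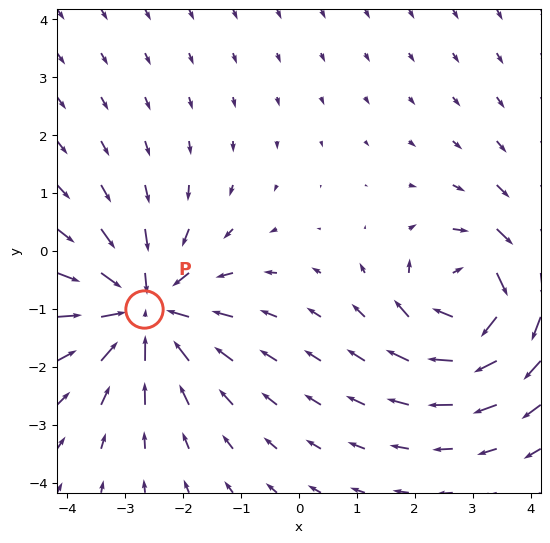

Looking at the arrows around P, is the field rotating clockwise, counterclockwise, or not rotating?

Near P at (-2.7, -1.0) the arrows show no circulation. The curl there is ≈0.

not rotating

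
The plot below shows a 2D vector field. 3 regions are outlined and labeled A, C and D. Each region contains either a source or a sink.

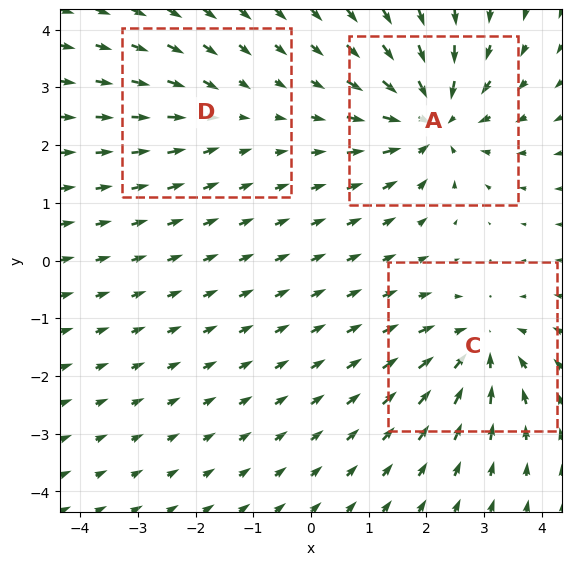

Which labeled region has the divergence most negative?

Divergence at each region's feature centre — A: about -5, C: about -4, D: about -2. Region A is most negative.

A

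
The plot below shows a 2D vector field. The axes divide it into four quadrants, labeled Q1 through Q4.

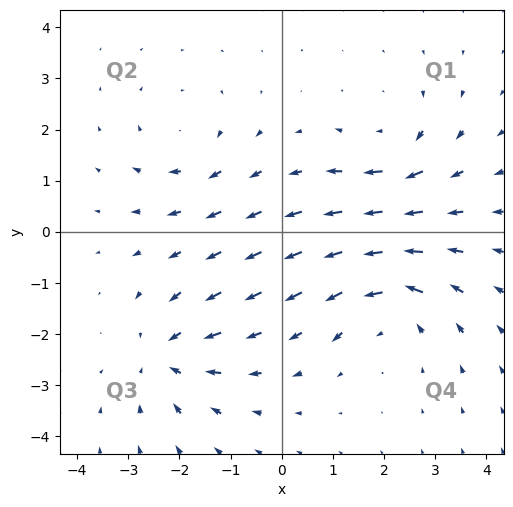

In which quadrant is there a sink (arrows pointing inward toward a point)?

Q3

The sink sits at approximately (-2.2, -2.4), which lies in quadrant Q3. The divergence there is about -4, negative as expected for a sink.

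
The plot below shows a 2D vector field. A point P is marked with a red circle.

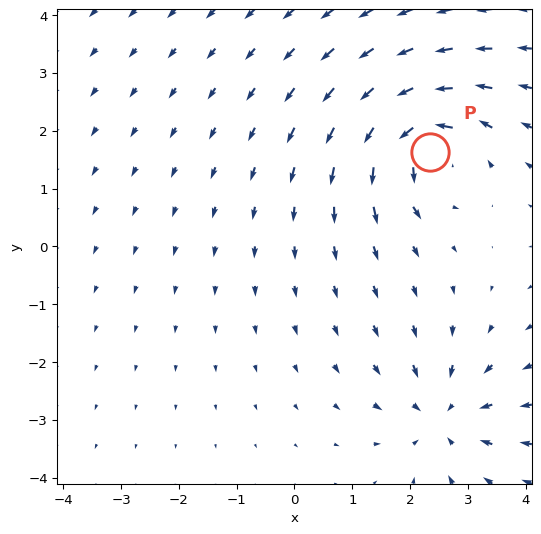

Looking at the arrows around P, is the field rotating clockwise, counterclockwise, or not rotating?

counterclockwise

Near P at (2.3, 1.6) the arrows circulate counterclockwise. The curl (z-component) there is about +6; positive curl means counterclockwise rotation.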